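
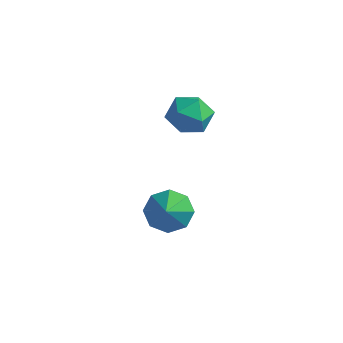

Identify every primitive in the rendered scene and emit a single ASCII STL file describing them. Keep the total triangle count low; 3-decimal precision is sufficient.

solid 
facet normal -0.421 0.612 -0.669
outer loop
vertex 1.465 -3.088 2.079
vertex 0.946 -3.093 2.401
vertex 1.449 -2.748 2.4
endloop
endfacet
facet normal 0.990 0.117 -0.075
outer loop
vertex 1.465 -3.088 2.079
vertex 1.449 -2.748 2.4
vertex 1.714 -4.207 3.619
endloop
endfacet
facet normal -0.421 0.612 -0.670
outer loop
vertex 1.449 -2.748 2.4
vertex 0.946 -3.093 2.401
vertex 1.139 -2.611 2.72
endloop
endfacet
facet normal 0.714 0.521 0.468
outer loop
vertex 1.449 -2.748 2.4
vertex 1.139 -2.611 2.72
vertex 1.714 -4.207 3.619
endloop
endfacet
facet normal -0.422 0.612 -0.669
outer loop
vertex 1.139 -2.611 2.72
vertex 0.946 -3.093 2.401
vertex 0.716 -2.756 2.854
endloop
endfacet
facet normal 0.094 0.514 0.853
outer loop
vertex 1.139 -2.611 2.72
vertex 0.716 -2.756 2.854
vertex 1.714 -4.207 3.619
endloop
endfacet
facet normal -0.422 0.612 -0.669
outer loop
vertex 0.716 -2.756 2.854
vertex 0.946 -3.093 2.401
vertex 0.428 -3.099 2.722
endloop
endfacet
facet normal -0.510 0.100 0.854
outer loop
vertex 0.716 -2.756 2.854
vertex 0.428 -3.099 2.722
vertex 1.714 -4.207 3.619
endloop
endfacet
facet normal -0.422 0.611 -0.669
outer loop
vertex 0.428 -3.099 2.722
vertex 0.946 -3.093 2.401
vertex 0.443 -3.439 2.402
endloop
endfacet
facet normal -0.741 -0.477 0.472
outer loop
vertex 0.428 -3.099 2.722
vertex 0.443 -3.439 2.402
vertex 1.714 -4.207 3.619
endloop
endfacet
facet normal -0.422 0.612 -0.669
outer loop
vertex 0.443 -3.439 2.402
vertex 0.946 -3.093 2.401
vertex 0.753 -3.576 2.081
endloop
endfacet
facet normal -0.465 -0.883 -0.072
outer loop
vertex 0.443 -3.439 2.402
vertex 0.753 -3.576 2.081
vertex 1.714 -4.207 3.619
endloop
endfacet
facet normal -0.420 0.612 -0.670
outer loop
vertex 0.753 -3.576 2.081
vertex 0.946 -3.093 2.401
vertex 1.176 -3.431 1.948
endloop
endfacet
facet normal 0.156 -0.876 -0.457
outer loop
vertex 0.753 -3.576 2.081
vertex 1.176 -3.431 1.948
vertex 1.714 -4.207 3.619
endloop
endfacet
facet normal -0.422 0.611 -0.670
outer loop
vertex 1.176 -3.431 1.948
vertex 0.946 -3.093 2.401
vertex 1.465 -3.088 2.079
endloop
endfacet
facet normal 0.758 -0.463 -0.459
outer loop
vertex 1.176 -3.431 1.948
vertex 1.465 -3.088 2.079
vertex 1.714 -4.207 3.619
endloop
endfacet
facet normal -0.456 0.863 -0.219
outer loop
vertex -0.167 -0.282 3.496
vertex -0.728 -0.52 3.727
vertex -0.319 -0.203 4.125
endloop
endfacet
facet normal 0.233 0.970 -0.065
outer loop
vertex -0.167 -0.282 3.496
vertex -0.319 -0.203 4.125
vertex 0.29 -0.361 3.954
endloop
endfacet
facet normal 0.622 0.585 -0.520
outer loop
vertex -0.167 -0.282 3.496
vertex 0.29 -0.361 3.954
vertex 0.258 -0.774 3.451
endloop
endfacet
facet normal 0.175 0.239 -0.955
outer loop
vertex -0.167 -0.282 3.496
vertex 0.258 -0.774 3.451
vertex -0.371 -0.873 3.311
endloop
endfacet
facet normal -0.491 0.410 -0.769
outer loop
vertex -0.167 -0.282 3.496
vertex -0.371 -0.873 3.311
vertex -0.728 -0.52 3.727
endloop
endfacet
facet normal 0.354 0.723 0.593
outer loop
vertex 0.29 -0.361 3.954
vertex -0.319 -0.203 4.125
vertex 0.011 -0.647 4.469
endloop
endfacet
facet normal -0.761 0.549 0.345
outer loop
vertex -0.319 -0.203 4.125
vertex -0.728 -0.52 3.727
vertex -0.618 -0.746 4.329
endloop
endfacet
facet normal -0.818 -0.184 -0.545
outer loop
vertex -0.728 -0.52 3.727
vertex -0.371 -0.873 3.311
vertex -0.65 -1.159 3.826
endloop
endfacet
facet normal 0.261 -0.462 -0.847
outer loop
vertex -0.371 -0.873 3.311
vertex 0.258 -0.774 3.451
vertex -0.041 -1.317 3.655
endloop
endfacet
facet normal 0.985 0.098 -0.143
outer loop
vertex 0.258 -0.774 3.451
vertex 0.29 -0.361 3.954
vertex 0.368 -1.0 4.053
endloop
endfacet
facet normal -0.175 -0.239 0.955
outer loop
vertex -0.193 -1.238 4.284
vertex 0.011 -0.647 4.469
vertex -0.618 -0.746 4.329
endloop
endfacet
facet normal -0.622 -0.585 0.520
outer loop
vertex -0.193 -1.238 4.284
vertex -0.618 -0.746 4.329
vertex -0.65 -1.159 3.826
endloop
endfacet
facet normal -0.233 -0.970 0.065
outer loop
vertex -0.193 -1.238 4.284
vertex -0.65 -1.159 3.826
vertex -0.041 -1.317 3.655
endloop
endfacet
facet normal 0.456 -0.863 0.219
outer loop
vertex -0.193 -1.238 4.284
vertex -0.041 -1.317 3.655
vertex 0.368 -1.0 4.053
endloop
endfacet
facet normal 0.491 -0.410 0.769
outer loop
vertex -0.193 -1.238 4.284
vertex 0.368 -1.0 4.053
vertex 0.011 -0.647 4.469
endloop
endfacet
facet normal -0.261 0.462 0.847
outer loop
vertex -0.618 -0.746 4.329
vertex 0.011 -0.647 4.469
vertex -0.319 -0.203 4.125
endloop
endfacet
facet normal -0.985 -0.098 0.143
outer loop
vertex -0.65 -1.159 3.826
vertex -0.618 -0.746 4.329
vertex -0.728 -0.52 3.727
endloop
endfacet
facet normal -0.354 -0.723 -0.593
outer loop
vertex -0.041 -1.317 3.655
vertex -0.65 -1.159 3.826
vertex -0.371 -0.873 3.311
endloop
endfacet
facet normal 0.761 -0.549 -0.345
outer loop
vertex 0.368 -1.0 4.053
vertex -0.041 -1.317 3.655
vertex 0.258 -0.774 3.451
endloop
endfacet
facet normal 0.818 0.184 0.545
outer loop
vertex 0.011 -0.647 4.469
vertex 0.368 -1.0 4.053
vertex 0.29 -0.361 3.954
endloop
endfacet

endsolid


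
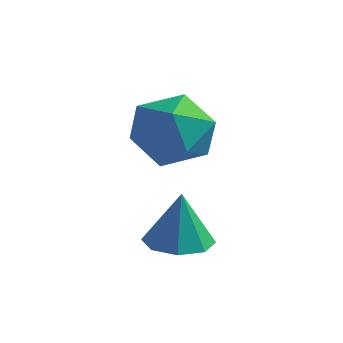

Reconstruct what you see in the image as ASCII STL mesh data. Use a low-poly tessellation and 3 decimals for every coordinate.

solid 
facet normal -0.073 0.021 -0.997
outer loop
vertex 0.529 -1.13 -0.638
vertex -0.167 -1.634 -0.598
vertex -0.029 -0.785 -0.59
endloop
endfacet
facet normal 0.500 0.749 0.434
outer loop
vertex 0.529 -1.13 -0.638
vertex -0.029 -0.785 -0.59
vertex -0.053 -1.666 0.958
endloop
endfacet
facet normal -0.074 0.021 -0.997
outer loop
vertex -0.029 -0.785 -0.59
vertex -0.167 -1.634 -0.598
vertex -0.668 -0.936 -0.546
endloop
endfacet
facet normal -0.169 0.858 0.486
outer loop
vertex -0.029 -0.785 -0.59
vertex -0.668 -0.936 -0.546
vertex -0.053 -1.666 0.958
endloop
endfacet
facet normal -0.073 0.022 -0.997
outer loop
vertex -0.668 -0.936 -0.546
vertex -0.167 -1.634 -0.598
vertex -1.014 -1.497 -0.533
endloop
endfacet
facet normal -0.723 0.458 0.518
outer loop
vertex -0.668 -0.936 -0.546
vertex -1.014 -1.497 -0.533
vertex -0.053 -1.666 0.958
endloop
endfacet
facet normal -0.073 0.020 -0.997
outer loop
vertex -1.014 -1.497 -0.533
vertex -0.167 -1.634 -0.598
vertex -0.863 -2.137 -0.557
endloop
endfacet
facet normal -0.832 -0.215 0.512
outer loop
vertex -1.014 -1.497 -0.533
vertex -0.863 -2.137 -0.557
vertex -0.053 -1.666 0.958
endloop
endfacet
facet normal -0.074 0.021 -0.997
outer loop
vertex -0.863 -2.137 -0.557
vertex -0.167 -1.634 -0.598
vertex -0.305 -2.482 -0.606
endloop
endfacet
facet normal -0.434 -0.768 0.471
outer loop
vertex -0.863 -2.137 -0.557
vertex -0.305 -2.482 -0.606
vertex -0.053 -1.666 0.958
endloop
endfacet
facet normal -0.072 0.021 -0.997
outer loop
vertex -0.305 -2.482 -0.606
vertex -0.167 -1.634 -0.598
vertex 0.334 -2.331 -0.649
endloop
endfacet
facet normal 0.235 -0.877 0.419
outer loop
vertex -0.305 -2.482 -0.606
vertex 0.334 -2.331 -0.649
vertex -0.053 -1.666 0.958
endloop
endfacet
facet normal -0.073 0.020 -0.997
outer loop
vertex 0.334 -2.331 -0.649
vertex -0.167 -1.634 -0.598
vertex 0.679 -1.771 -0.663
endloop
endfacet
facet normal 0.789 -0.477 0.387
outer loop
vertex 0.334 -2.331 -0.649
vertex 0.679 -1.771 -0.663
vertex -0.053 -1.666 0.958
endloop
endfacet
facet normal -0.073 0.022 -0.997
outer loop
vertex 0.679 -1.771 -0.663
vertex -0.167 -1.634 -0.598
vertex 0.529 -1.13 -0.638
endloop
endfacet
facet normal 0.899 0.195 0.393
outer loop
vertex 0.679 -1.771 -0.663
vertex 0.529 -1.13 -0.638
vertex -0.053 -1.666 0.958
endloop
endfacet
facet normal -0.446 0.878 -0.172
outer loop
vertex -2.313 0.97 1.122
vertex -2.748 0.972 2.261
vertex -1.663 1.476 2.022
endloop
endfacet
facet normal 0.147 0.813 -0.563
outer loop
vertex -2.313 0.97 1.122
vertex -1.663 1.476 2.022
vertex -1.107 0.792 1.179
endloop
endfacet
facet normal 0.080 0.230 -0.970
outer loop
vertex -2.313 0.97 1.122
vertex -1.107 0.792 1.179
vertex -1.848 -0.135 0.898
endloop
endfacet
facet normal -0.554 -0.065 -0.830
outer loop
vertex -2.313 0.97 1.122
vertex -1.848 -0.135 0.898
vertex -2.862 -0.024 1.566
endloop
endfacet
facet normal -0.880 0.336 -0.337
outer loop
vertex -2.313 0.97 1.122
vertex -2.862 -0.024 1.566
vertex -2.748 0.972 2.261
endloop
endfacet
facet normal 0.695 0.710 -0.117
outer loop
vertex -1.107 0.792 1.179
vertex -1.663 1.476 2.022
vertex -0.798 0.684 2.354
endloop
endfacet
facet normal -0.265 0.815 0.515
outer loop
vertex -1.663 1.476 2.022
vertex -2.748 0.972 2.261
vertex -1.812 0.795 3.022
endloop
endfacet
facet normal -0.967 -0.063 0.248
outer loop
vertex -2.748 0.972 2.261
vertex -2.862 -0.024 1.566
vertex -2.553 -0.132 2.741
endloop
endfacet
facet normal -0.440 -0.711 -0.549
outer loop
vertex -2.862 -0.024 1.566
vertex -1.848 -0.135 0.898
vertex -1.997 -0.816 1.898
endloop
endfacet
facet normal 0.586 -0.234 -0.776
outer loop
vertex -1.848 -0.135 0.898
vertex -1.107 0.792 1.179
vertex -0.912 -0.312 1.659
endloop
endfacet
facet normal 0.554 0.065 0.830
outer loop
vertex -1.347 -0.31 2.798
vertex -0.798 0.684 2.354
vertex -1.812 0.795 3.022
endloop
endfacet
facet normal -0.080 -0.230 0.970
outer loop
vertex -1.347 -0.31 2.798
vertex -1.812 0.795 3.022
vertex -2.553 -0.132 2.741
endloop
endfacet
facet normal -0.147 -0.813 0.563
outer loop
vertex -1.347 -0.31 2.798
vertex -2.553 -0.132 2.741
vertex -1.997 -0.816 1.898
endloop
endfacet
facet normal 0.446 -0.878 0.172
outer loop
vertex -1.347 -0.31 2.798
vertex -1.997 -0.816 1.898
vertex -0.912 -0.312 1.659
endloop
endfacet
facet normal 0.880 -0.336 0.337
outer loop
vertex -1.347 -0.31 2.798
vertex -0.912 -0.312 1.659
vertex -0.798 0.684 2.354
endloop
endfacet
facet normal 0.440 0.711 0.549
outer loop
vertex -1.812 0.795 3.022
vertex -0.798 0.684 2.354
vertex -1.663 1.476 2.022
endloop
endfacet
facet normal -0.586 0.234 0.776
outer loop
vertex -2.553 -0.132 2.741
vertex -1.812 0.795 3.022
vertex -2.748 0.972 2.261
endloop
endfacet
facet normal -0.695 -0.710 0.117
outer loop
vertex -1.997 -0.816 1.898
vertex -2.553 -0.132 2.741
vertex -2.862 -0.024 1.566
endloop
endfacet
facet normal 0.265 -0.815 -0.515
outer loop
vertex -0.912 -0.312 1.659
vertex -1.997 -0.816 1.898
vertex -1.848 -0.135 0.898
endloop
endfacet
facet normal 0.967 0.063 -0.248
outer loop
vertex -0.798 0.684 2.354
vertex -0.912 -0.312 1.659
vertex -1.107 0.792 1.179
endloop
endfacet

endsolid


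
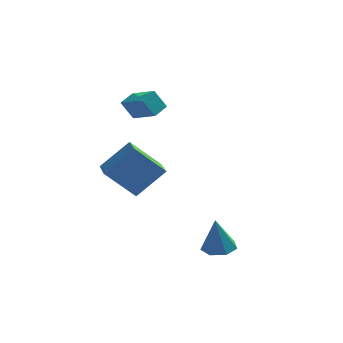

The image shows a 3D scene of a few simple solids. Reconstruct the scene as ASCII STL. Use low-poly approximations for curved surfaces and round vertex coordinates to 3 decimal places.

solid 
facet normal -0.629 -0.332 -0.703
outer loop
vertex -1.985 -2.243 0.49
vertex -2.672 -0.324 0.197
vertex -0.488 -1.934 -0.994
endloop
endfacet
facet normal 0.333 -0.932 0.142
outer loop
vertex 0.832 -1.236 0.483
vertex -1.985 -2.243 0.49
vertex -0.488 -1.934 -0.994
endloop
endfacet
facet normal -0.628 -0.332 -0.703
outer loop
vertex -0.488 -1.934 -0.994
vertex -2.672 -0.324 0.197
vertex -1.175 -0.014 -1.287
endloop
endfacet
facet normal 0.703 0.145 -0.697
outer loop
vertex -1.175 -0.014 -1.287
vertex 0.832 -1.236 0.483
vertex -0.488 -1.934 -0.994
endloop
endfacet
facet normal -0.703 -0.145 0.697
outer loop
vertex -1.985 -2.243 0.49
vertex -1.352 0.374 1.674
vertex -2.672 -0.324 0.197
endloop
endfacet
facet normal 0.334 -0.932 0.142
outer loop
vertex -0.665 -1.546 1.967
vertex -1.985 -2.243 0.49
vertex 0.832 -1.236 0.483
endloop
endfacet
facet normal -0.703 -0.145 0.697
outer loop
vertex -0.665 -1.546 1.967
vertex -1.352 0.374 1.674
vertex -1.985 -2.243 0.49
endloop
endfacet
facet normal -0.334 0.932 -0.142
outer loop
vertex -2.672 -0.324 0.197
vertex -1.352 0.374 1.674
vertex -1.175 -0.014 -1.287
endloop
endfacet
facet normal 0.703 0.145 -0.697
outer loop
vertex 0.145 0.683 0.19
vertex 0.832 -1.236 0.483
vertex -1.175 -0.014 -1.287
endloop
endfacet
facet normal -0.333 0.932 -0.142
outer loop
vertex -1.175 -0.014 -1.287
vertex -1.352 0.374 1.674
vertex 0.145 0.683 0.19
endloop
endfacet
facet normal 0.628 0.332 0.703
outer loop
vertex 0.145 0.683 0.19
vertex -0.665 -1.546 1.967
vertex 0.832 -1.236 0.483
endloop
endfacet
facet normal 0.629 0.332 0.703
outer loop
vertex -1.352 0.374 1.674
vertex -0.665 -1.546 1.967
vertex 0.145 0.683 0.19
endloop
endfacet
facet normal 0.055 0.210 -0.976
outer loop
vertex 4.265 -1.905 -3.588
vertex 3.645 -2.522 -3.756
vertex 3.533 -1.657 -3.576
endloop
endfacet
facet normal 0.272 0.777 0.568
outer loop
vertex 4.265 -1.905 -3.588
vertex 3.533 -1.657 -3.576
vertex 3.535 -2.938 -1.824
endloop
endfacet
facet normal 0.056 0.210 -0.976
outer loop
vertex 3.533 -1.657 -3.576
vertex 3.645 -2.522 -3.756
vertex 2.886 -2.06 -3.7
endloop
endfacet
facet normal -0.524 0.687 0.503
outer loop
vertex 3.533 -1.657 -3.576
vertex 2.886 -2.06 -3.7
vertex 3.535 -2.938 -1.824
endloop
endfacet
facet normal 0.056 0.210 -0.976
outer loop
vertex 2.886 -2.06 -3.7
vertex 3.645 -2.522 -3.756
vertex 2.811 -2.811 -3.866
endloop
endfacet
facet normal -0.942 0.020 0.335
outer loop
vertex 2.886 -2.06 -3.7
vertex 2.811 -2.811 -3.866
vertex 3.535 -2.938 -1.824
endloop
endfacet
facet normal 0.056 0.210 -0.976
outer loop
vertex 2.811 -2.811 -3.866
vertex 3.645 -2.522 -3.756
vertex 3.363 -3.344 -3.949
endloop
endfacet
facet normal -0.667 -0.720 0.192
outer loop
vertex 2.811 -2.811 -3.866
vertex 3.363 -3.344 -3.949
vertex 3.535 -2.938 -1.824
endloop
endfacet
facet normal 0.055 0.210 -0.976
outer loop
vertex 3.363 -3.344 -3.949
vertex 3.645 -2.522 -3.756
vertex 4.128 -3.258 -3.887
endloop
endfacet
facet normal 0.096 -0.979 0.179
outer loop
vertex 3.363 -3.344 -3.949
vertex 4.128 -3.258 -3.887
vertex 3.535 -2.938 -1.824
endloop
endfacet
facet normal 0.055 0.210 -0.976
outer loop
vertex 4.128 -3.258 -3.887
vertex 3.645 -2.522 -3.756
vertex 4.529 -2.618 -3.727
endloop
endfacet
facet normal 0.770 -0.559 0.308
outer loop
vertex 4.128 -3.258 -3.887
vertex 4.529 -2.618 -3.727
vertex 3.535 -2.938 -1.824
endloop
endfacet
facet normal 0.055 0.211 -0.976
outer loop
vertex 4.529 -2.618 -3.727
vertex 3.645 -2.522 -3.756
vertex 4.265 -1.905 -3.588
endloop
endfacet
facet normal 0.849 0.221 0.480
outer loop
vertex 4.529 -2.618 -3.727
vertex 4.265 -1.905 -3.588
vertex 3.535 -2.938 -1.824
endloop
endfacet
facet normal -0.473 -0.171 0.864
outer loop
vertex -1.176 2.444 3.815
vertex -0.771 3.295 4.205
vertex -2.505 3.33 3.264
endloop
endfacet
facet normal -0.398 -0.834 -0.382
outer loop
vertex -1.909 3.545 2.175
vertex -1.176 2.444 3.815
vertex -2.505 3.33 3.264
endloop
endfacet
facet normal -0.473 -0.171 0.864
outer loop
vertex -2.505 3.33 3.264
vertex -0.771 3.295 4.205
vertex -2.1 4.181 3.654
endloop
endfacet
facet normal -0.786 0.524 -0.327
outer loop
vertex -2.1 4.181 3.654
vertex -1.909 3.545 2.175
vertex -2.505 3.33 3.264
endloop
endfacet
facet normal 0.786 -0.524 0.327
outer loop
vertex -1.176 2.444 3.815
vertex -0.175 3.51 3.116
vertex -0.771 3.295 4.205
endloop
endfacet
facet normal -0.398 -0.834 -0.382
outer loop
vertex -0.58 2.659 2.726
vertex -1.176 2.444 3.815
vertex -1.909 3.545 2.175
endloop
endfacet
facet normal 0.786 -0.524 0.327
outer loop
vertex -0.58 2.659 2.726
vertex -0.175 3.51 3.116
vertex -1.176 2.444 3.815
endloop
endfacet
facet normal 0.398 0.834 0.382
outer loop
vertex -0.771 3.295 4.205
vertex -0.175 3.51 3.116
vertex -2.1 4.181 3.654
endloop
endfacet
facet normal -0.786 0.524 -0.327
outer loop
vertex -1.504 4.396 2.565
vertex -1.909 3.545 2.175
vertex -2.1 4.181 3.654
endloop
endfacet
facet normal 0.398 0.834 0.382
outer loop
vertex -2.1 4.181 3.654
vertex -0.175 3.51 3.116
vertex -1.504 4.396 2.565
endloop
endfacet
facet normal 0.473 0.171 -0.864
outer loop
vertex -1.504 4.396 2.565
vertex -0.58 2.659 2.726
vertex -1.909 3.545 2.175
endloop
endfacet
facet normal 0.473 0.171 -0.864
outer loop
vertex -0.175 3.51 3.116
vertex -0.58 2.659 2.726
vertex -1.504 4.396 2.565
endloop
endfacet

endsolid


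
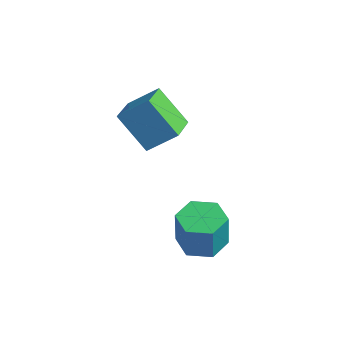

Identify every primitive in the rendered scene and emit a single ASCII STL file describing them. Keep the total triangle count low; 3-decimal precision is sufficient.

solid 
facet normal -0.520 -0.601 -0.607
outer loop
vertex -1.232 0.193 0.835
vertex -2.2 1.45 0.421
vertex -0.035 0.635 -0.627
endloop
endfacet
facet normal 0.591 -0.767 0.252
outer loop
vertex 0.74 1.53 0.279
vertex -1.232 0.193 0.835
vertex -0.035 0.635 -0.627
endloop
endfacet
facet normal -0.520 -0.600 -0.608
outer loop
vertex -0.035 0.635 -0.627
vertex -2.2 1.45 0.421
vertex -1.003 1.892 -1.04
endloop
endfacet
facet normal 0.617 0.228 -0.753
outer loop
vertex -1.003 1.892 -1.04
vertex 0.74 1.53 0.279
vertex -0.035 0.635 -0.627
endloop
endfacet
facet normal -0.617 -0.228 0.753
outer loop
vertex -1.232 0.193 0.835
vertex -1.425 2.345 1.327
vertex -2.2 1.45 0.421
endloop
endfacet
facet normal 0.591 -0.766 0.252
outer loop
vertex -0.457 1.088 1.74
vertex -1.232 0.193 0.835
vertex 0.74 1.53 0.279
endloop
endfacet
facet normal -0.617 -0.228 0.753
outer loop
vertex -0.457 1.088 1.74
vertex -1.425 2.345 1.327
vertex -1.232 0.193 0.835
endloop
endfacet
facet normal -0.591 0.767 -0.252
outer loop
vertex -2.2 1.45 0.421
vertex -1.425 2.345 1.327
vertex -1.003 1.892 -1.04
endloop
endfacet
facet normal 0.617 0.227 -0.753
outer loop
vertex -0.228 2.787 -0.135
vertex 0.74 1.53 0.279
vertex -1.003 1.892 -1.04
endloop
endfacet
facet normal -0.591 0.766 -0.252
outer loop
vertex -1.003 1.892 -1.04
vertex -1.425 2.345 1.327
vertex -0.228 2.787 -0.135
endloop
endfacet
facet normal 0.520 0.600 0.608
outer loop
vertex -0.228 2.787 -0.135
vertex -0.457 1.088 1.74
vertex 0.74 1.53 0.279
endloop
endfacet
facet normal 0.520 0.600 0.607
outer loop
vertex -1.425 2.345 1.327
vertex -0.457 1.088 1.74
vertex -0.228 2.787 -0.135
endloop
endfacet
facet normal -0.149 0.141 -0.979
outer loop
vertex 3.525 1.644 -4.155
vertex 2.824 0.959 -4.147
vertex 2.595 1.897 -3.977
endloop
endfacet
facet normal 0.278 0.956 0.095
outer loop
vertex 3.525 1.644 -4.155
vertex 2.595 1.897 -3.977
vertex 3.776 1.406 -2.501
endloop
endfacet
facet normal 0.278 0.956 0.095
outer loop
vertex 3.776 1.406 -2.501
vertex 2.595 1.897 -3.977
vertex 2.846 1.659 -2.323
endloop
endfacet
facet normal 0.149 -0.141 0.979
outer loop
vertex 3.776 1.406 -2.501
vertex 2.846 1.659 -2.323
vertex 3.076 0.721 -2.493
endloop
endfacet
facet normal -0.148 0.141 -0.979
outer loop
vertex 2.595 1.897 -3.977
vertex 2.824 0.959 -4.147
vertex 1.894 1.212 -3.97
endloop
endfacet
facet normal -0.683 0.701 0.205
outer loop
vertex 2.595 1.897 -3.977
vertex 1.894 1.212 -3.97
vertex 2.846 1.659 -2.323
endloop
endfacet
facet normal -0.683 0.701 0.204
outer loop
vertex 2.846 1.659 -2.323
vertex 1.894 1.212 -3.97
vertex 2.145 0.974 -2.315
endloop
endfacet
facet normal 0.149 -0.141 0.979
outer loop
vertex 2.846 1.659 -2.323
vertex 2.145 0.974 -2.315
vertex 3.076 0.721 -2.493
endloop
endfacet
facet normal -0.148 0.140 -0.979
outer loop
vertex 1.894 1.212 -3.97
vertex 2.824 0.959 -4.147
vertex 2.124 0.274 -4.139
endloop
endfacet
facet normal -0.961 -0.255 0.109
outer loop
vertex 1.894 1.212 -3.97
vertex 2.124 0.274 -4.139
vertex 2.145 0.974 -2.315
endloop
endfacet
facet normal -0.961 -0.255 0.109
outer loop
vertex 2.145 0.974 -2.315
vertex 2.124 0.274 -4.139
vertex 2.375 0.036 -2.485
endloop
endfacet
facet normal 0.149 -0.141 0.979
outer loop
vertex 2.145 0.974 -2.315
vertex 2.375 0.036 -2.485
vertex 3.076 0.721 -2.493
endloop
endfacet
facet normal -0.149 0.141 -0.979
outer loop
vertex 2.124 0.274 -4.139
vertex 2.824 0.959 -4.147
vertex 3.054 0.021 -4.317
endloop
endfacet
facet normal -0.278 -0.956 -0.095
outer loop
vertex 2.124 0.274 -4.139
vertex 3.054 0.021 -4.317
vertex 2.375 0.036 -2.485
endloop
endfacet
facet normal -0.278 -0.956 -0.095
outer loop
vertex 2.375 0.036 -2.485
vertex 3.054 0.021 -4.317
vertex 3.305 -0.217 -2.663
endloop
endfacet
facet normal 0.149 -0.141 0.979
outer loop
vertex 2.375 0.036 -2.485
vertex 3.305 -0.217 -2.663
vertex 3.076 0.721 -2.493
endloop
endfacet
facet normal -0.149 0.141 -0.979
outer loop
vertex 3.054 0.021 -4.317
vertex 2.824 0.959 -4.147
vertex 3.755 0.706 -4.325
endloop
endfacet
facet normal 0.683 -0.701 -0.205
outer loop
vertex 3.054 0.021 -4.317
vertex 3.755 0.706 -4.325
vertex 3.305 -0.217 -2.663
endloop
endfacet
facet normal 0.683 -0.701 -0.204
outer loop
vertex 3.305 -0.217 -2.663
vertex 3.755 0.706 -4.325
vertex 4.006 0.468 -2.67
endloop
endfacet
facet normal 0.148 -0.141 0.979
outer loop
vertex 3.305 -0.217 -2.663
vertex 4.006 0.468 -2.67
vertex 3.076 0.721 -2.493
endloop
endfacet
facet normal -0.149 0.141 -0.979
outer loop
vertex 3.755 0.706 -4.325
vertex 2.824 0.959 -4.147
vertex 3.525 1.644 -4.155
endloop
endfacet
facet normal 0.961 0.255 -0.109
outer loop
vertex 3.755 0.706 -4.325
vertex 3.525 1.644 -4.155
vertex 4.006 0.468 -2.67
endloop
endfacet
facet normal 0.961 0.255 -0.109
outer loop
vertex 4.006 0.468 -2.67
vertex 3.525 1.644 -4.155
vertex 3.776 1.406 -2.501
endloop
endfacet
facet normal 0.148 -0.140 0.979
outer loop
vertex 4.006 0.468 -2.67
vertex 3.776 1.406 -2.501
vertex 3.076 0.721 -2.493
endloop
endfacet

endsolid


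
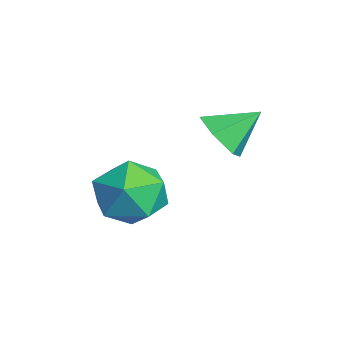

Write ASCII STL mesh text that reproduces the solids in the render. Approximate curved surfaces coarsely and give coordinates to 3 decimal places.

solid 
facet normal -0.153 0.616 0.773
outer loop
vertex -1.436 -1.579 -3.163
vertex -1.014 -2.387 -2.435
vertex -0.295 -1.604 -2.917
endloop
endfacet
facet normal -0.017 0.984 0.177
outer loop
vertex -1.436 -1.579 -3.163
vertex -0.295 -1.604 -2.917
vertex -0.652 -1.413 -4.012
endloop
endfacet
facet normal -0.506 0.805 -0.310
outer loop
vertex -1.436 -1.579 -3.163
vertex -0.652 -1.413 -4.012
vertex -1.591 -2.078 -4.206
endloop
endfacet
facet normal -0.945 0.326 -0.016
outer loop
vertex -1.436 -1.579 -3.163
vertex -1.591 -2.078 -4.206
vertex -1.815 -2.68 -3.232
endloop
endfacet
facet normal -0.727 0.209 0.654
outer loop
vertex -1.436 -1.579 -3.163
vertex -1.815 -2.68 -3.232
vertex -1.014 -2.387 -2.435
endloop
endfacet
facet normal 0.623 0.780 -0.067
outer loop
vertex -0.652 -1.413 -4.012
vertex -0.295 -1.604 -2.917
vertex 0.255 -2.12 -3.808
endloop
endfacet
facet normal 0.401 0.184 0.897
outer loop
vertex -0.295 -1.604 -2.917
vertex -1.014 -2.387 -2.435
vertex 0.031 -2.722 -2.834
endloop
endfacet
facet normal -0.528 -0.474 0.705
outer loop
vertex -1.014 -2.387 -2.435
vertex -1.815 -2.68 -3.232
vertex -0.908 -3.387 -3.028
endloop
endfacet
facet normal -0.881 -0.285 -0.379
outer loop
vertex -1.815 -2.68 -3.232
vertex -1.591 -2.078 -4.206
vertex -1.265 -3.196 -4.123
endloop
endfacet
facet normal -0.170 0.489 -0.855
outer loop
vertex -1.591 -2.078 -4.206
vertex -0.652 -1.413 -4.012
vertex -0.546 -2.413 -4.605
endloop
endfacet
facet normal 0.945 -0.326 0.016
outer loop
vertex -0.124 -3.221 -3.877
vertex 0.255 -2.12 -3.808
vertex 0.031 -2.722 -2.834
endloop
endfacet
facet normal 0.506 -0.805 0.310
outer loop
vertex -0.124 -3.221 -3.877
vertex 0.031 -2.722 -2.834
vertex -0.908 -3.387 -3.028
endloop
endfacet
facet normal 0.017 -0.984 -0.177
outer loop
vertex -0.124 -3.221 -3.877
vertex -0.908 -3.387 -3.028
vertex -1.265 -3.196 -4.123
endloop
endfacet
facet normal 0.153 -0.616 -0.773
outer loop
vertex -0.124 -3.221 -3.877
vertex -1.265 -3.196 -4.123
vertex -0.546 -2.413 -4.605
endloop
endfacet
facet normal 0.727 -0.209 -0.654
outer loop
vertex -0.124 -3.221 -3.877
vertex -0.546 -2.413 -4.605
vertex 0.255 -2.12 -3.808
endloop
endfacet
facet normal 0.881 0.285 0.379
outer loop
vertex 0.031 -2.722 -2.834
vertex 0.255 -2.12 -3.808
vertex -0.295 -1.604 -2.917
endloop
endfacet
facet normal 0.170 -0.489 0.855
outer loop
vertex -0.908 -3.387 -3.028
vertex 0.031 -2.722 -2.834
vertex -1.014 -2.387 -2.435
endloop
endfacet
facet normal -0.623 -0.780 0.067
outer loop
vertex -1.265 -3.196 -4.123
vertex -0.908 -3.387 -3.028
vertex -1.815 -2.68 -3.232
endloop
endfacet
facet normal -0.401 -0.184 -0.897
outer loop
vertex -0.546 -2.413 -4.605
vertex -1.265 -3.196 -4.123
vertex -1.591 -2.078 -4.206
endloop
endfacet
facet normal 0.528 0.474 -0.705
outer loop
vertex 0.255 -2.12 -3.808
vertex -0.546 -2.413 -4.605
vertex -0.652 -1.413 -4.012
endloop
endfacet
facet normal 0.031 -0.813 -0.581
outer loop
vertex 0.224 -0.456 -0.905
vertex -0.369 -0.109 -1.422
vertex 0.466 0.03 -1.572
endloop
endfacet
facet normal 0.825 0.271 0.496
outer loop
vertex 0.224 -0.456 -0.905
vertex 0.466 0.03 -1.572
vertex -0.411 0.989 -0.638
endloop
endfacet
facet normal 0.031 -0.813 -0.581
outer loop
vertex 0.466 0.03 -1.572
vertex -0.369 -0.109 -1.422
vertex -0.127 0.377 -2.089
endloop
endfacet
facet normal 0.619 0.760 -0.199
outer loop
vertex 0.466 0.03 -1.572
vertex -0.127 0.377 -2.089
vertex -0.411 0.989 -0.638
endloop
endfacet
facet normal 0.030 -0.813 -0.582
outer loop
vertex -0.127 0.377 -2.089
vertex -0.369 -0.109 -1.422
vertex -0.962 0.239 -1.939
endloop
endfacet
facet normal -0.220 0.883 -0.415
outer loop
vertex -0.127 0.377 -2.089
vertex -0.962 0.239 -1.939
vertex -0.411 0.989 -0.638
endloop
endfacet
facet normal 0.030 -0.813 -0.582
outer loop
vertex -0.962 0.239 -1.939
vertex -0.369 -0.109 -1.422
vertex -1.205 -0.247 -1.273
endloop
endfacet
facet normal -0.854 0.516 0.065
outer loop
vertex -0.962 0.239 -1.939
vertex -1.205 -0.247 -1.273
vertex -0.411 0.989 -0.638
endloop
endfacet
facet normal 0.030 -0.813 -0.582
outer loop
vertex -1.205 -0.247 -1.273
vertex -0.369 -0.109 -1.422
vertex -0.612 -0.595 -0.756
endloop
endfacet
facet normal -0.648 0.026 0.761
outer loop
vertex -1.205 -0.247 -1.273
vertex -0.612 -0.595 -0.756
vertex -0.411 0.989 -0.638
endloop
endfacet
facet normal 0.031 -0.813 -0.582
outer loop
vertex -0.612 -0.595 -0.756
vertex -0.369 -0.109 -1.422
vertex 0.224 -0.456 -0.905
endloop
endfacet
facet normal 0.190 -0.097 0.977
outer loop
vertex -0.612 -0.595 -0.756
vertex 0.224 -0.456 -0.905
vertex -0.411 0.989 -0.638
endloop
endfacet

endsolid


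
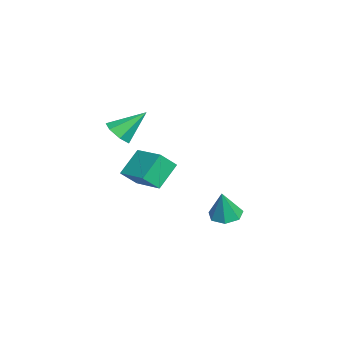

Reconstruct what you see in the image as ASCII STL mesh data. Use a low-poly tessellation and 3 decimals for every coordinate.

solid 
facet normal 0.118 -0.715 -0.689
outer loop
vertex 4.141 -4.624 3.05
vertex 3.525 -4.187 2.49
vertex 4.457 -4.076 2.535
endloop
endfacet
facet normal 0.803 0.091 0.590
outer loop
vertex 4.141 -4.624 3.05
vertex 4.457 -4.076 2.535
vertex 3.275 -2.693 3.93
endloop
endfacet
facet normal 0.118 -0.715 -0.689
outer loop
vertex 4.457 -4.076 2.535
vertex 3.525 -4.187 2.49
vertex 4.071 -3.612 1.987
endloop
endfacet
facet normal 0.764 0.645 0.008
outer loop
vertex 4.457 -4.076 2.535
vertex 4.071 -3.612 1.987
vertex 3.275 -2.693 3.93
endloop
endfacet
facet normal 0.119 -0.715 -0.689
outer loop
vertex 4.071 -3.612 1.987
vertex 3.525 -4.187 2.49
vertex 3.273 -3.581 1.817
endloop
endfacet
facet normal 0.118 0.915 -0.385
outer loop
vertex 4.071 -3.612 1.987
vertex 3.273 -3.581 1.817
vertex 3.275 -2.693 3.93
endloop
endfacet
facet normal 0.119 -0.715 -0.689
outer loop
vertex 3.273 -3.581 1.817
vertex 3.525 -4.187 2.49
vertex 2.665 -4.008 2.155
endloop
endfacet
facet normal -0.653 0.698 -0.293
outer loop
vertex 3.273 -3.581 1.817
vertex 2.665 -4.008 2.155
vertex 3.275 -2.693 3.93
endloop
endfacet
facet normal 0.119 -0.716 -0.688
outer loop
vertex 2.665 -4.008 2.155
vertex 3.525 -4.187 2.49
vertex 2.704 -4.569 2.745
endloop
endfacet
facet normal -0.964 0.158 0.214
outer loop
vertex 2.665 -4.008 2.155
vertex 2.704 -4.569 2.745
vertex 3.275 -2.693 3.93
endloop
endfacet
facet normal 0.119 -0.716 -0.688
outer loop
vertex 2.704 -4.569 2.745
vertex 3.525 -4.187 2.49
vertex 3.361 -4.843 3.144
endloop
endfacet
facet normal -0.583 -0.299 0.755
outer loop
vertex 2.704 -4.569 2.745
vertex 3.361 -4.843 3.144
vertex 3.275 -2.693 3.93
endloop
endfacet
facet normal 0.118 -0.716 -0.688
outer loop
vertex 3.361 -4.843 3.144
vertex 3.525 -4.187 2.49
vertex 4.141 -4.624 3.05
endloop
endfacet
facet normal 0.203 -0.329 0.922
outer loop
vertex 3.361 -4.843 3.144
vertex 4.141 -4.624 3.05
vertex 3.275 -2.693 3.93
endloop
endfacet
facet normal -0.785 -0.585 -0.205
outer loop
vertex 1.761 -3.212 0.399
vertex 1.357 -2.334 -0.558
vertex 2.783 -4.136 -0.88
endloop
endfacet
facet normal 0.297 -0.646 0.704
outer loop
vertex 4.463 -2.886 -0.442
vertex 1.761 -3.212 0.399
vertex 2.783 -4.136 -0.88
endloop
endfacet
facet normal -0.785 -0.585 -0.204
outer loop
vertex 2.783 -4.136 -0.88
vertex 1.357 -2.334 -0.558
vertex 2.378 -3.259 -1.837
endloop
endfacet
facet normal 0.543 -0.492 -0.681
outer loop
vertex 2.378 -3.259 -1.837
vertex 4.463 -2.886 -0.442
vertex 2.783 -4.136 -0.88
endloop
endfacet
facet normal -0.543 0.492 0.680
outer loop
vertex 1.761 -3.212 0.399
vertex 3.037 -1.084 -0.12
vertex 1.357 -2.334 -0.558
endloop
endfacet
facet normal 0.297 -0.645 0.704
outer loop
vertex 3.442 -1.961 0.837
vertex 1.761 -3.212 0.399
vertex 4.463 -2.886 -0.442
endloop
endfacet
facet normal -0.543 0.492 0.681
outer loop
vertex 3.442 -1.961 0.837
vertex 3.037 -1.084 -0.12
vertex 1.761 -3.212 0.399
endloop
endfacet
facet normal -0.297 0.645 -0.704
outer loop
vertex 1.357 -2.334 -0.558
vertex 3.037 -1.084 -0.12
vertex 2.378 -3.259 -1.837
endloop
endfacet
facet normal 0.543 -0.492 -0.680
outer loop
vertex 4.059 -2.008 -1.399
vertex 4.463 -2.886 -0.442
vertex 2.378 -3.259 -1.837
endloop
endfacet
facet normal -0.297 0.645 -0.704
outer loop
vertex 2.378 -3.259 -1.837
vertex 3.037 -1.084 -0.12
vertex 4.059 -2.008 -1.399
endloop
endfacet
facet normal 0.785 0.584 0.204
outer loop
vertex 4.059 -2.008 -1.399
vertex 3.442 -1.961 0.837
vertex 4.463 -2.886 -0.442
endloop
endfacet
facet normal 0.785 0.585 0.204
outer loop
vertex 3.037 -1.084 -0.12
vertex 3.442 -1.961 0.837
vertex 4.059 -2.008 -1.399
endloop
endfacet
facet normal -0.261 0.127 -0.957
outer loop
vertex 1.868 2.336 -4.935
vertex 1.197 1.614 -4.848
vertex 1.083 2.584 -4.688
endloop
endfacet
facet normal 0.393 0.809 0.437
outer loop
vertex 1.868 2.336 -4.935
vertex 1.083 2.584 -4.688
vertex 1.703 1.366 -2.992
endloop
endfacet
facet normal -0.262 0.127 -0.957
outer loop
vertex 1.083 2.584 -4.688
vertex 1.197 1.614 -4.848
vertex 0.384 2.101 -4.561
endloop
endfacet
facet normal -0.362 0.689 0.627
outer loop
vertex 1.083 2.584 -4.688
vertex 0.384 2.101 -4.561
vertex 1.703 1.366 -2.992
endloop
endfacet
facet normal -0.261 0.128 -0.957
outer loop
vertex 0.384 2.101 -4.561
vertex 1.197 1.614 -4.848
vertex 0.297 1.251 -4.651
endloop
endfacet
facet normal -0.763 0.010 0.646
outer loop
vertex 0.384 2.101 -4.561
vertex 0.297 1.251 -4.651
vertex 1.703 1.366 -2.992
endloop
endfacet
facet normal -0.261 0.128 -0.957
outer loop
vertex 0.297 1.251 -4.651
vertex 1.197 1.614 -4.848
vertex 0.887 0.674 -4.889
endloop
endfacet
facet normal -0.507 -0.716 0.479
outer loop
vertex 0.297 1.251 -4.651
vertex 0.887 0.674 -4.889
vertex 1.703 1.366 -2.992
endloop
endfacet
facet normal -0.261 0.128 -0.957
outer loop
vertex 0.887 0.674 -4.889
vertex 1.197 1.614 -4.848
vertex 1.71 0.805 -5.096
endloop
endfacet
facet normal 0.214 -0.944 0.252
outer loop
vertex 0.887 0.674 -4.889
vertex 1.71 0.805 -5.096
vertex 1.703 1.366 -2.992
endloop
endfacet
facet normal -0.262 0.127 -0.957
outer loop
vertex 1.71 0.805 -5.096
vertex 1.197 1.614 -4.848
vertex 2.147 1.544 -5.117
endloop
endfacet
facet normal 0.854 -0.501 0.137
outer loop
vertex 1.71 0.805 -5.096
vertex 2.147 1.544 -5.117
vertex 1.703 1.366 -2.992
endloop
endfacet
facet normal -0.261 0.128 -0.957
outer loop
vertex 2.147 1.544 -5.117
vertex 1.197 1.614 -4.848
vertex 1.868 2.336 -4.935
endloop
endfacet
facet normal 0.935 0.279 0.219
outer loop
vertex 2.147 1.544 -5.117
vertex 1.868 2.336 -4.935
vertex 1.703 1.366 -2.992
endloop
endfacet

endsolid


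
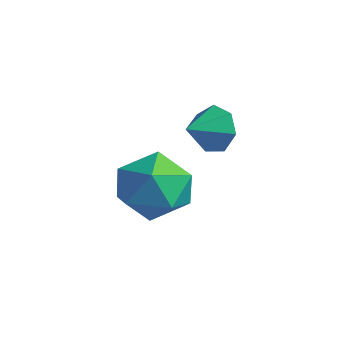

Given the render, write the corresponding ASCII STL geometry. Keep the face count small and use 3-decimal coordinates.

solid 
facet normal -0.002 0.938 -0.348
outer loop
vertex -2.297 4.263 -0.097
vertex -2.691 4.0 -0.803
vertex -3.034 4.27 -0.073
endloop
endfacet
facet normal 0.029 -0.247 0.969
outer loop
vertex -2.297 4.263 -0.097
vertex -3.034 4.27 -0.073
vertex -2.689 2.96 -0.417
endloop
endfacet
facet normal -0.002 0.938 -0.348
outer loop
vertex -3.034 4.27 -0.073
vertex -2.691 4.0 -0.803
vertex -3.513 4.074 -0.598
endloop
endfacet
facet normal -0.624 -0.348 0.699
outer loop
vertex -3.034 4.27 -0.073
vertex -3.513 4.074 -0.598
vertex -2.689 2.96 -0.417
endloop
endfacet
facet normal -0.002 0.938 -0.347
outer loop
vertex -3.513 4.074 -0.598
vertex -2.691 4.0 -0.803
vertex -3.374 3.823 -1.278
endloop
endfacet
facet normal -0.807 -0.588 0.052
outer loop
vertex -3.513 4.074 -0.598
vertex -3.374 3.823 -1.278
vertex -2.689 2.96 -0.417
endloop
endfacet
facet normal -0.001 0.938 -0.347
outer loop
vertex -3.374 3.823 -1.278
vertex -2.691 4.0 -0.803
vertex -2.721 3.705 -1.599
endloop
endfacet
facet normal -0.381 -0.787 -0.486
outer loop
vertex -3.374 3.823 -1.278
vertex -2.721 3.705 -1.599
vertex -2.689 2.96 -0.417
endloop
endfacet
facet normal -0.003 0.938 -0.347
outer loop
vertex -2.721 3.705 -1.599
vertex -2.691 4.0 -0.803
vertex -2.045 3.81 -1.321
endloop
endfacet
facet normal 0.333 -0.794 -0.509
outer loop
vertex -2.721 3.705 -1.599
vertex -2.045 3.81 -1.321
vertex -2.689 2.96 -0.417
endloop
endfacet
facet normal -0.003 0.938 -0.347
outer loop
vertex -2.045 3.81 -1.321
vertex -2.691 4.0 -0.803
vertex -1.857 4.058 -0.653
endloop
endfacet
facet normal 0.797 -0.604 -0.000
outer loop
vertex -2.045 3.81 -1.321
vertex -1.857 4.058 -0.653
vertex -2.689 2.96 -0.417
endloop
endfacet
facet normal -0.003 0.938 -0.348
outer loop
vertex -1.857 4.058 -0.653
vertex -2.691 4.0 -0.803
vertex -2.297 4.263 -0.097
endloop
endfacet
facet normal 0.662 -0.361 0.657
outer loop
vertex -1.857 4.058 -0.653
vertex -2.297 4.263 -0.097
vertex -2.689 2.96 -0.417
endloop
endfacet
facet normal -0.670 0.709 -0.219
outer loop
vertex -2.073 1.412 -2.171
vertex -2.635 1.206 -1.12
vertex -1.748 2.026 -1.18
endloop
endfacet
facet normal -0.038 0.855 -0.517
outer loop
vertex -2.073 1.412 -2.171
vertex -1.748 2.026 -1.18
vertex -0.903 1.606 -1.936
endloop
endfacet
facet normal 0.138 0.308 -0.941
outer loop
vertex -2.073 1.412 -2.171
vertex -0.903 1.606 -1.936
vertex -1.267 0.527 -2.343
endloop
endfacet
facet normal -0.386 -0.175 -0.906
outer loop
vertex -2.073 1.412 -2.171
vertex -1.267 0.527 -2.343
vertex -2.338 0.28 -1.839
endloop
endfacet
facet normal -0.885 0.073 -0.459
outer loop
vertex -2.073 1.412 -2.171
vertex -2.338 0.28 -1.839
vertex -2.635 1.206 -1.12
endloop
endfacet
facet normal 0.448 0.894 0.004
outer loop
vertex -0.903 1.606 -1.936
vertex -1.748 2.026 -1.18
vertex -0.742 1.52 -0.741
endloop
endfacet
facet normal -0.575 0.658 0.486
outer loop
vertex -1.748 2.026 -1.18
vertex -2.635 1.206 -1.12
vertex -1.813 1.273 -0.237
endloop
endfacet
facet normal -0.923 -0.372 0.098
outer loop
vertex -2.635 1.206 -1.12
vertex -2.338 0.28 -1.839
vertex -2.177 0.194 -0.644
endloop
endfacet
facet normal -0.116 -0.772 -0.625
outer loop
vertex -2.338 0.28 -1.839
vertex -1.267 0.527 -2.343
vertex -1.332 -0.226 -1.4
endloop
endfacet
facet normal 0.732 0.010 -0.682
outer loop
vertex -1.267 0.527 -2.343
vertex -0.903 1.606 -1.936
vertex -0.445 0.594 -1.46
endloop
endfacet
facet normal 0.386 0.175 0.906
outer loop
vertex -1.007 0.388 -0.409
vertex -0.742 1.52 -0.741
vertex -1.813 1.273 -0.237
endloop
endfacet
facet normal -0.138 -0.308 0.941
outer loop
vertex -1.007 0.388 -0.409
vertex -1.813 1.273 -0.237
vertex -2.177 0.194 -0.644
endloop
endfacet
facet normal 0.038 -0.855 0.517
outer loop
vertex -1.007 0.388 -0.409
vertex -2.177 0.194 -0.644
vertex -1.332 -0.226 -1.4
endloop
endfacet
facet normal 0.670 -0.709 0.219
outer loop
vertex -1.007 0.388 -0.409
vertex -1.332 -0.226 -1.4
vertex -0.445 0.594 -1.46
endloop
endfacet
facet normal 0.885 -0.073 0.459
outer loop
vertex -1.007 0.388 -0.409
vertex -0.445 0.594 -1.46
vertex -0.742 1.52 -0.741
endloop
endfacet
facet normal 0.116 0.772 0.625
outer loop
vertex -1.813 1.273 -0.237
vertex -0.742 1.52 -0.741
vertex -1.748 2.026 -1.18
endloop
endfacet
facet normal -0.732 -0.010 0.682
outer loop
vertex -2.177 0.194 -0.644
vertex -1.813 1.273 -0.237
vertex -2.635 1.206 -1.12
endloop
endfacet
facet normal -0.448 -0.894 -0.004
outer loop
vertex -1.332 -0.226 -1.4
vertex -2.177 0.194 -0.644
vertex -2.338 0.28 -1.839
endloop
endfacet
facet normal 0.575 -0.658 -0.486
outer loop
vertex -0.445 0.594 -1.46
vertex -1.332 -0.226 -1.4
vertex -1.267 0.527 -2.343
endloop
endfacet
facet normal 0.923 0.372 -0.098
outer loop
vertex -0.742 1.52 -0.741
vertex -0.445 0.594 -1.46
vertex -0.903 1.606 -1.936
endloop
endfacet

endsolid


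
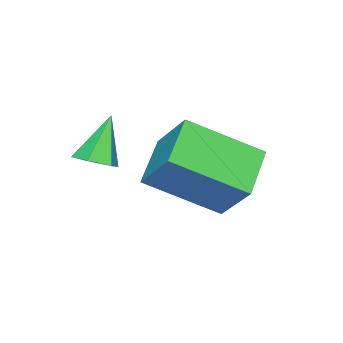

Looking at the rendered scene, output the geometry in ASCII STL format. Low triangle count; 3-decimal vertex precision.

solid 
facet normal -0.858 -0.277 0.433
outer loop
vertex -2.317 2.155 3.046
vertex -3.349 3.708 1.995
vertex -2.592 1.185 1.882
endloop
endfacet
facet normal 0.482 -0.726 0.491
outer loop
vertex -1.331 1.592 1.245
vertex -2.317 2.155 3.046
vertex -2.592 1.185 1.882
endloop
endfacet
facet normal -0.858 -0.277 0.433
outer loop
vertex -2.592 1.185 1.882
vertex -3.349 3.708 1.995
vertex -3.624 2.738 0.831
endloop
endfacet
facet normal -0.178 -0.630 -0.756
outer loop
vertex -3.624 2.738 0.831
vertex -1.331 1.592 1.245
vertex -2.592 1.185 1.882
endloop
endfacet
facet normal 0.178 0.630 0.756
outer loop
vertex -2.317 2.155 3.046
vertex -2.088 4.115 1.358
vertex -3.349 3.708 1.995
endloop
endfacet
facet normal 0.482 -0.726 0.491
outer loop
vertex -1.056 2.562 2.409
vertex -2.317 2.155 3.046
vertex -1.331 1.592 1.245
endloop
endfacet
facet normal 0.178 0.630 0.756
outer loop
vertex -1.056 2.562 2.409
vertex -2.088 4.115 1.358
vertex -2.317 2.155 3.046
endloop
endfacet
facet normal -0.482 0.726 -0.491
outer loop
vertex -3.349 3.708 1.995
vertex -2.088 4.115 1.358
vertex -3.624 2.738 0.831
endloop
endfacet
facet normal -0.178 -0.630 -0.756
outer loop
vertex -2.363 3.145 0.194
vertex -1.331 1.592 1.245
vertex -3.624 2.738 0.831
endloop
endfacet
facet normal -0.482 0.726 -0.491
outer loop
vertex -3.624 2.738 0.831
vertex -2.088 4.115 1.358
vertex -2.363 3.145 0.194
endloop
endfacet
facet normal 0.858 0.277 -0.433
outer loop
vertex -2.363 3.145 0.194
vertex -1.056 2.562 2.409
vertex -1.331 1.592 1.245
endloop
endfacet
facet normal 0.858 0.277 -0.433
outer loop
vertex -2.088 4.115 1.358
vertex -1.056 2.562 2.409
vertex -2.363 3.145 0.194
endloop
endfacet
facet normal 0.535 0.051 -0.843
outer loop
vertex -0.178 0.966 2.295
vertex -0.638 0.815 1.994
vertex -0.531 1.366 2.095
endloop
endfacet
facet normal 0.362 0.652 0.666
outer loop
vertex -0.178 0.966 2.295
vertex -0.531 1.366 2.095
vertex -1.382 0.745 3.166
endloop
endfacet
facet normal 0.534 0.051 -0.844
outer loop
vertex -0.531 1.366 2.095
vertex -0.638 0.815 1.994
vertex -0.992 1.216 1.794
endloop
endfacet
facet normal -0.413 0.891 0.188
outer loop
vertex -0.531 1.366 2.095
vertex -0.992 1.216 1.794
vertex -1.382 0.745 3.166
endloop
endfacet
facet normal 0.534 0.051 -0.844
outer loop
vertex -0.992 1.216 1.794
vertex -0.638 0.815 1.994
vertex -1.099 0.665 1.693
endloop
endfacet
facet normal -0.955 0.221 -0.196
outer loop
vertex -0.992 1.216 1.794
vertex -1.099 0.665 1.693
vertex -1.382 0.745 3.166
endloop
endfacet
facet normal 0.534 0.051 -0.844
outer loop
vertex -1.099 0.665 1.693
vertex -0.638 0.815 1.994
vertex -0.745 0.265 1.893
endloop
endfacet
facet normal -0.719 -0.687 -0.101
outer loop
vertex -1.099 0.665 1.693
vertex -0.745 0.265 1.893
vertex -1.382 0.745 3.166
endloop
endfacet
facet normal 0.535 0.051 -0.843
outer loop
vertex -0.745 0.265 1.893
vertex -0.638 0.815 1.994
vertex -0.285 0.415 2.194
endloop
endfacet
facet normal 0.055 -0.925 0.376
outer loop
vertex -0.745 0.265 1.893
vertex -0.285 0.415 2.194
vertex -1.382 0.745 3.166
endloop
endfacet
facet normal 0.535 0.051 -0.843
outer loop
vertex -0.285 0.415 2.194
vertex -0.638 0.815 1.994
vertex -0.178 0.966 2.295
endloop
endfacet
facet normal 0.597 -0.255 0.760
outer loop
vertex -0.285 0.415 2.194
vertex -0.178 0.966 2.295
vertex -1.382 0.745 3.166
endloop
endfacet

endsolid


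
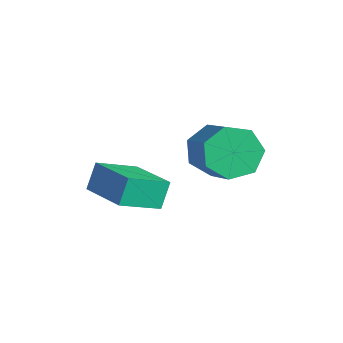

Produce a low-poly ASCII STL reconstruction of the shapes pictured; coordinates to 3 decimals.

solid 
facet normal -0.861 0.122 -0.494
outer loop
vertex -1.639 -1.749 0.623
vertex -2.044 -2.142 1.232
vertex -1.885 -1.33 1.155
endloop
endfacet
facet normal 0.378 0.804 -0.459
outer loop
vertex -1.639 -1.749 0.623
vertex -1.885 -1.33 1.155
vertex -0.391 -1.926 1.34
endloop
endfacet
facet normal 0.378 0.804 -0.459
outer loop
vertex -0.391 -1.926 1.34
vertex -1.885 -1.33 1.155
vertex -0.637 -1.507 1.872
endloop
endfacet
facet normal 0.861 -0.122 0.494
outer loop
vertex -0.391 -1.926 1.34
vertex -0.637 -1.507 1.872
vertex -0.796 -2.318 1.948
endloop
endfacet
facet normal -0.861 0.122 -0.494
outer loop
vertex -1.885 -1.33 1.155
vertex -2.044 -2.142 1.232
vertex -2.251 -1.523 1.745
endloop
endfacet
facet normal -0.032 0.956 0.292
outer loop
vertex -1.885 -1.33 1.155
vertex -2.251 -1.523 1.745
vertex -0.637 -1.507 1.872
endloop
endfacet
facet normal -0.032 0.956 0.292
outer loop
vertex -0.637 -1.507 1.872
vertex -2.251 -1.523 1.745
vertex -1.003 -1.7 2.462
endloop
endfacet
facet normal 0.861 -0.122 0.494
outer loop
vertex -0.637 -1.507 1.872
vertex -1.003 -1.7 2.462
vertex -0.796 -2.318 1.948
endloop
endfacet
facet normal -0.861 0.122 -0.495
outer loop
vertex -2.251 -1.523 1.745
vertex -2.044 -2.142 1.232
vertex -2.461 -2.181 1.948
endloop
endfacet
facet normal -0.417 0.387 0.822
outer loop
vertex -2.251 -1.523 1.745
vertex -2.461 -2.181 1.948
vertex -1.003 -1.7 2.462
endloop
endfacet
facet normal -0.417 0.387 0.822
outer loop
vertex -1.003 -1.7 2.462
vertex -2.461 -2.181 1.948
vertex -1.213 -2.358 2.665
endloop
endfacet
facet normal 0.861 -0.122 0.494
outer loop
vertex -1.003 -1.7 2.462
vertex -1.213 -2.358 2.665
vertex -0.796 -2.318 1.948
endloop
endfacet
facet normal -0.861 0.122 -0.495
outer loop
vertex -2.461 -2.181 1.948
vertex -2.044 -2.142 1.232
vertex -2.357 -2.81 1.612
endloop
endfacet
facet normal -0.488 -0.473 0.734
outer loop
vertex -2.461 -2.181 1.948
vertex -2.357 -2.81 1.612
vertex -1.213 -2.358 2.665
endloop
endfacet
facet normal -0.488 -0.474 0.733
outer loop
vertex -1.213 -2.358 2.665
vertex -2.357 -2.81 1.612
vertex -1.109 -2.987 2.328
endloop
endfacet
facet normal 0.861 -0.122 0.494
outer loop
vertex -1.213 -2.358 2.665
vertex -1.109 -2.987 2.328
vertex -0.796 -2.318 1.948
endloop
endfacet
facet normal -0.861 0.122 -0.494
outer loop
vertex -2.357 -2.81 1.612
vertex -2.044 -2.142 1.232
vertex -2.017 -2.935 0.989
endloop
endfacet
facet normal -0.191 -0.977 0.092
outer loop
vertex -2.357 -2.81 1.612
vertex -2.017 -2.935 0.989
vertex -1.109 -2.987 2.328
endloop
endfacet
facet normal -0.191 -0.977 0.092
outer loop
vertex -1.109 -2.987 2.328
vertex -2.017 -2.935 0.989
vertex -0.769 -3.112 1.706
endloop
endfacet
facet normal 0.860 -0.122 0.495
outer loop
vertex -1.109 -2.987 2.328
vertex -0.769 -3.112 1.706
vertex -0.796 -2.318 1.948
endloop
endfacet
facet normal -0.861 0.122 -0.494
outer loop
vertex -2.017 -2.935 0.989
vertex -2.044 -2.142 1.232
vertex -1.698 -2.463 0.549
endloop
endfacet
facet normal 0.250 -0.745 -0.618
outer loop
vertex -2.017 -2.935 0.989
vertex -1.698 -2.463 0.549
vertex -0.769 -3.112 1.706
endloop
endfacet
facet normal 0.250 -0.745 -0.618
outer loop
vertex -0.769 -3.112 1.706
vertex -1.698 -2.463 0.549
vertex -0.45 -2.64 1.266
endloop
endfacet
facet normal 0.861 -0.121 0.494
outer loop
vertex -0.769 -3.112 1.706
vertex -0.45 -2.64 1.266
vertex -0.796 -2.318 1.948
endloop
endfacet
facet normal -0.861 0.122 -0.494
outer loop
vertex -1.698 -2.463 0.549
vertex -2.044 -2.142 1.232
vertex -1.639 -1.749 0.623
endloop
endfacet
facet normal 0.503 0.048 -0.863
outer loop
vertex -1.698 -2.463 0.549
vertex -1.639 -1.749 0.623
vertex -0.45 -2.64 1.266
endloop
endfacet
facet normal 0.503 0.048 -0.863
outer loop
vertex -0.45 -2.64 1.266
vertex -1.639 -1.749 0.623
vertex -0.391 -1.926 1.34
endloop
endfacet
facet normal 0.861 -0.122 0.494
outer loop
vertex -0.45 -2.64 1.266
vertex -0.391 -1.926 1.34
vertex -0.796 -2.318 1.948
endloop
endfacet
facet normal -0.973 -0.136 -0.186
outer loop
vertex -4.652 -4.351 -0.199
vertex -4.711 -3.109 -0.798
vertex -4.446 -4.728 -1.001
endloop
endfacet
facet normal 0.042 -0.900 0.434
outer loop
vertex -2.889 -4.511 -0.702
vertex -4.652 -4.351 -0.199
vertex -4.446 -4.728 -1.001
endloop
endfacet
facet normal -0.973 -0.136 -0.187
outer loop
vertex -4.446 -4.728 -1.001
vertex -4.711 -3.109 -0.798
vertex -4.504 -3.487 -1.6
endloop
endfacet
facet normal 0.227 -0.415 -0.881
outer loop
vertex -4.504 -3.487 -1.6
vertex -2.889 -4.511 -0.702
vertex -4.446 -4.728 -1.001
endloop
endfacet
facet normal -0.227 0.414 0.881
outer loop
vertex -4.652 -4.351 -0.199
vertex -3.154 -2.892 -0.499
vertex -4.711 -3.109 -0.798
endloop
endfacet
facet normal 0.042 -0.899 0.435
outer loop
vertex -3.096 -4.133 0.1
vertex -4.652 -4.351 -0.199
vertex -2.889 -4.511 -0.702
endloop
endfacet
facet normal -0.227 0.415 0.881
outer loop
vertex -3.096 -4.133 0.1
vertex -3.154 -2.892 -0.499
vertex -4.652 -4.351 -0.199
endloop
endfacet
facet normal -0.042 0.900 -0.435
outer loop
vertex -4.711 -3.109 -0.798
vertex -3.154 -2.892 -0.499
vertex -4.504 -3.487 -1.6
endloop
endfacet
facet normal 0.227 -0.414 -0.881
outer loop
vertex -2.948 -3.269 -1.301
vertex -2.889 -4.511 -0.702
vertex -4.504 -3.487 -1.6
endloop
endfacet
facet normal -0.043 0.900 -0.434
outer loop
vertex -4.504 -3.487 -1.6
vertex -3.154 -2.892 -0.499
vertex -2.948 -3.269 -1.301
endloop
endfacet
facet normal 0.973 0.136 0.187
outer loop
vertex -2.948 -3.269 -1.301
vertex -3.096 -4.133 0.1
vertex -2.889 -4.511 -0.702
endloop
endfacet
facet normal 0.973 0.135 0.186
outer loop
vertex -3.154 -2.892 -0.499
vertex -3.096 -4.133 0.1
vertex -2.948 -3.269 -1.301
endloop
endfacet

endsolid


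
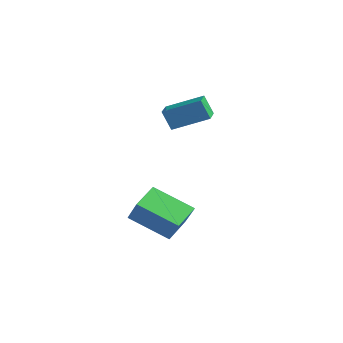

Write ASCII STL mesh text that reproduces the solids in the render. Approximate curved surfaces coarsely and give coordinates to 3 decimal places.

solid 
facet normal -0.575 -0.717 -0.394
outer loop
vertex -1.371 0.74 3.029
vertex -2.273 1.524 2.917
vertex -1.011 1.009 2.014
endloop
endfacet
facet normal 0.751 -0.654 0.093
outer loop
vertex 0.053 2.336 2.743
vertex -1.371 0.74 3.029
vertex -1.011 1.009 2.014
endloop
endfacet
facet normal -0.575 -0.717 -0.394
outer loop
vertex -1.011 1.009 2.014
vertex -2.273 1.524 2.917
vertex -1.912 1.793 1.902
endloop
endfacet
facet normal 0.324 0.242 -0.914
outer loop
vertex -1.912 1.793 1.902
vertex 0.053 2.336 2.743
vertex -1.011 1.009 2.014
endloop
endfacet
facet normal -0.324 -0.242 0.914
outer loop
vertex -1.371 0.74 3.029
vertex -1.209 2.851 3.646
vertex -2.273 1.524 2.917
endloop
endfacet
facet normal 0.751 -0.653 0.094
outer loop
vertex -0.308 2.067 3.758
vertex -1.371 0.74 3.029
vertex 0.053 2.336 2.743
endloop
endfacet
facet normal -0.325 -0.242 0.914
outer loop
vertex -0.308 2.067 3.758
vertex -1.209 2.851 3.646
vertex -1.371 0.74 3.029
endloop
endfacet
facet normal -0.751 0.654 -0.094
outer loop
vertex -2.273 1.524 2.917
vertex -1.209 2.851 3.646
vertex -1.912 1.793 1.902
endloop
endfacet
facet normal 0.324 0.243 -0.914
outer loop
vertex -0.849 3.12 2.631
vertex 0.053 2.336 2.743
vertex -1.912 1.793 1.902
endloop
endfacet
facet normal -0.751 0.653 -0.093
outer loop
vertex -1.912 1.793 1.902
vertex -1.209 2.851 3.646
vertex -0.849 3.12 2.631
endloop
endfacet
facet normal 0.574 0.717 0.394
outer loop
vertex -0.849 3.12 2.631
vertex -0.308 2.067 3.758
vertex 0.053 2.336 2.743
endloop
endfacet
facet normal 0.575 0.717 0.394
outer loop
vertex -1.209 2.851 3.646
vertex -0.308 2.067 3.758
vertex -0.849 3.12 2.631
endloop
endfacet
facet normal -0.608 0.066 -0.791
outer loop
vertex -0.94 -0.456 -1.929
vertex 0.529 0.73 -2.959
vertex -0.357 -1.653 -2.476
endloop
endfacet
facet normal -0.683 -0.551 0.479
outer loop
vertex 0.531 -1.75 -1.321
vertex -0.94 -0.456 -1.929
vertex -0.357 -1.653 -2.476
endloop
endfacet
facet normal -0.608 0.066 -0.791
outer loop
vertex -0.357 -1.653 -2.476
vertex 0.529 0.73 -2.959
vertex 1.112 -0.468 -3.506
endloop
endfacet
facet normal 0.404 -0.832 -0.381
outer loop
vertex 1.112 -0.468 -3.506
vertex 0.531 -1.75 -1.321
vertex -0.357 -1.653 -2.476
endloop
endfacet
facet normal -0.404 0.832 0.381
outer loop
vertex -0.94 -0.456 -1.929
vertex 1.417 0.633 -1.804
vertex 0.529 0.73 -2.959
endloop
endfacet
facet normal -0.683 -0.551 0.479
outer loop
vertex -0.052 -0.552 -0.774
vertex -0.94 -0.456 -1.929
vertex 0.531 -1.75 -1.321
endloop
endfacet
facet normal -0.404 0.832 0.380
outer loop
vertex -0.052 -0.552 -0.774
vertex 1.417 0.633 -1.804
vertex -0.94 -0.456 -1.929
endloop
endfacet
facet normal 0.683 0.551 -0.479
outer loop
vertex 0.529 0.73 -2.959
vertex 1.417 0.633 -1.804
vertex 1.112 -0.468 -3.506
endloop
endfacet
facet normal 0.405 -0.832 -0.380
outer loop
vertex 2.0 -0.564 -2.351
vertex 0.531 -1.75 -1.321
vertex 1.112 -0.468 -3.506
endloop
endfacet
facet normal 0.683 0.552 -0.479
outer loop
vertex 1.112 -0.468 -3.506
vertex 1.417 0.633 -1.804
vertex 2.0 -0.564 -2.351
endloop
endfacet
facet normal 0.608 -0.066 0.791
outer loop
vertex 2.0 -0.564 -2.351
vertex -0.052 -0.552 -0.774
vertex 0.531 -1.75 -1.321
endloop
endfacet
facet normal 0.608 -0.066 0.791
outer loop
vertex 1.417 0.633 -1.804
vertex -0.052 -0.552 -0.774
vertex 2.0 -0.564 -2.351
endloop
endfacet

endsolid


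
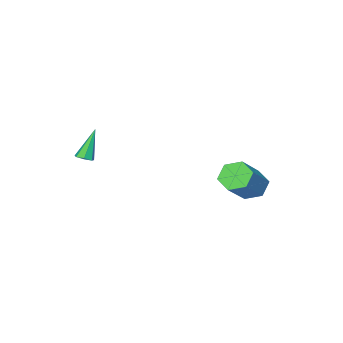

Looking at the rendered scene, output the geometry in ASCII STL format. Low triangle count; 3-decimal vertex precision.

solid 
facet normal -0.734 -0.238 -0.636
outer loop
vertex -2.403 3.757 -0.619
vertex -2.993 3.619 0.113
vertex -2.925 4.478 -0.287
endloop
endfacet
facet normal 0.400 0.606 -0.688
outer loop
vertex -2.403 3.757 -0.619
vertex -2.925 4.478 -0.287
vertex -0.797 4.279 0.775
endloop
endfacet
facet normal 0.400 0.606 -0.688
outer loop
vertex -0.797 4.279 0.775
vertex -2.925 4.478 -0.287
vertex -1.319 5.0 1.107
endloop
endfacet
facet normal 0.734 0.238 0.636
outer loop
vertex -0.797 4.279 0.775
vertex -1.319 5.0 1.107
vertex -1.387 4.141 1.507
endloop
endfacet
facet normal -0.734 -0.238 -0.636
outer loop
vertex -2.925 4.478 -0.287
vertex -2.993 3.619 0.113
vertex -3.515 4.34 0.445
endloop
endfacet
facet normal -0.276 0.960 -0.041
outer loop
vertex -2.925 4.478 -0.287
vertex -3.515 4.34 0.445
vertex -1.319 5.0 1.107
endloop
endfacet
facet normal -0.276 0.960 -0.041
outer loop
vertex -1.319 5.0 1.107
vertex -3.515 4.34 0.445
vertex -1.909 4.862 1.839
endloop
endfacet
facet normal 0.734 0.238 0.636
outer loop
vertex -1.319 5.0 1.107
vertex -1.909 4.862 1.839
vertex -1.387 4.141 1.507
endloop
endfacet
facet normal -0.734 -0.238 -0.636
outer loop
vertex -3.515 4.34 0.445
vertex -2.993 3.619 0.113
vertex -3.583 3.481 0.845
endloop
endfacet
facet normal -0.676 0.354 0.646
outer loop
vertex -3.515 4.34 0.445
vertex -3.583 3.481 0.845
vertex -1.909 4.862 1.839
endloop
endfacet
facet normal -0.676 0.354 0.646
outer loop
vertex -1.909 4.862 1.839
vertex -3.583 3.481 0.845
vertex -1.977 4.003 2.239
endloop
endfacet
facet normal 0.734 0.238 0.636
outer loop
vertex -1.909 4.862 1.839
vertex -1.977 4.003 2.239
vertex -1.387 4.141 1.507
endloop
endfacet
facet normal -0.734 -0.238 -0.636
outer loop
vertex -3.583 3.481 0.845
vertex -2.993 3.619 0.113
vertex -3.061 2.76 0.513
endloop
endfacet
facet normal -0.400 -0.606 0.688
outer loop
vertex -3.583 3.481 0.845
vertex -3.061 2.76 0.513
vertex -1.977 4.003 2.239
endloop
endfacet
facet normal -0.400 -0.606 0.688
outer loop
vertex -1.977 4.003 2.239
vertex -3.061 2.76 0.513
vertex -1.455 3.282 1.907
endloop
endfacet
facet normal 0.734 0.238 0.636
outer loop
vertex -1.977 4.003 2.239
vertex -1.455 3.282 1.907
vertex -1.387 4.141 1.507
endloop
endfacet
facet normal -0.734 -0.238 -0.636
outer loop
vertex -3.061 2.76 0.513
vertex -2.993 3.619 0.113
vertex -2.471 2.898 -0.219
endloop
endfacet
facet normal 0.276 -0.960 0.041
outer loop
vertex -3.061 2.76 0.513
vertex -2.471 2.898 -0.219
vertex -1.455 3.282 1.907
endloop
endfacet
facet normal 0.276 -0.960 0.041
outer loop
vertex -1.455 3.282 1.907
vertex -2.471 2.898 -0.219
vertex -0.865 3.42 1.175
endloop
endfacet
facet normal 0.734 0.238 0.636
outer loop
vertex -1.455 3.282 1.907
vertex -0.865 3.42 1.175
vertex -1.387 4.141 1.507
endloop
endfacet
facet normal -0.734 -0.238 -0.636
outer loop
vertex -2.471 2.898 -0.219
vertex -2.993 3.619 0.113
vertex -2.403 3.757 -0.619
endloop
endfacet
facet normal 0.676 -0.354 -0.646
outer loop
vertex -2.471 2.898 -0.219
vertex -2.403 3.757 -0.619
vertex -0.865 3.42 1.175
endloop
endfacet
facet normal 0.676 -0.354 -0.646
outer loop
vertex -0.865 3.42 1.175
vertex -2.403 3.757 -0.619
vertex -0.797 4.279 0.775
endloop
endfacet
facet normal 0.734 0.238 0.636
outer loop
vertex -0.865 3.42 1.175
vertex -0.797 4.279 0.775
vertex -1.387 4.141 1.507
endloop
endfacet
facet normal 0.423 0.056 -0.904
outer loop
vertex 4.43 -0.277 2.899
vertex 4.125 -0.637 2.734
vertex 4.053 -0.143 2.731
endloop
endfacet
facet normal 0.151 0.910 0.386
outer loop
vertex 4.43 -0.277 2.899
vertex 4.053 -0.143 2.731
vertex 3.335 -0.743 4.426
endloop
endfacet
facet normal 0.421 0.056 -0.905
outer loop
vertex 4.053 -0.143 2.731
vertex 4.125 -0.637 2.734
vertex 3.73 -0.381 2.566
endloop
endfacet
facet normal -0.602 0.798 0.027
outer loop
vertex 4.053 -0.143 2.731
vertex 3.73 -0.381 2.566
vertex 3.335 -0.743 4.426
endloop
endfacet
facet normal 0.422 0.057 -0.905
outer loop
vertex 3.73 -0.381 2.566
vertex 4.125 -0.637 2.734
vertex 3.705 -0.812 2.527
endloop
endfacet
facet normal -0.978 0.074 -0.193
outer loop
vertex 3.73 -0.381 2.566
vertex 3.705 -0.812 2.527
vertex 3.335 -0.743 4.426
endloop
endfacet
facet normal 0.423 0.056 -0.905
outer loop
vertex 3.705 -0.812 2.527
vertex 4.125 -0.637 2.734
vertex 3.995 -1.112 2.644
endloop
endfacet
facet normal -0.693 -0.713 -0.109
outer loop
vertex 3.705 -0.812 2.527
vertex 3.995 -1.112 2.644
vertex 3.335 -0.743 4.426
endloop
endfacet
facet normal 0.422 0.056 -0.905
outer loop
vertex 3.995 -1.112 2.644
vertex 4.125 -0.637 2.734
vertex 4.384 -1.055 2.829
endloop
endfacet
facet normal 0.040 -0.975 0.217
outer loop
vertex 3.995 -1.112 2.644
vertex 4.384 -1.055 2.829
vertex 3.335 -0.743 4.426
endloop
endfacet
facet normal 0.422 0.056 -0.905
outer loop
vertex 4.384 -1.055 2.829
vertex 4.125 -0.637 2.734
vertex 4.577 -0.683 2.942
endloop
endfacet
facet normal 0.669 -0.511 0.539
outer loop
vertex 4.384 -1.055 2.829
vertex 4.577 -0.683 2.942
vertex 3.335 -0.743 4.426
endloop
endfacet
facet normal 0.422 0.057 -0.905
outer loop
vertex 4.577 -0.683 2.942
vertex 4.125 -0.637 2.734
vertex 4.43 -0.277 2.899
endloop
endfacet
facet normal 0.719 0.325 0.615
outer loop
vertex 4.577 -0.683 2.942
vertex 4.43 -0.277 2.899
vertex 3.335 -0.743 4.426
endloop
endfacet

endsolid


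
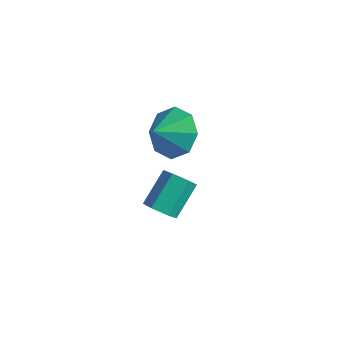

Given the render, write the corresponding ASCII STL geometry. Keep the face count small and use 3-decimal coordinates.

solid 
facet normal 0.043 0.820 -0.571
outer loop
vertex 0.492 0.591 0.846
vertex -0.517 0.811 1.086
vertex 0.424 1.056 1.508
endloop
endfacet
facet normal 0.715 -0.535 0.449
outer loop
vertex 0.492 0.591 0.846
vertex 0.424 1.056 1.508
vertex -0.563 -0.091 1.714
endloop
endfacet
facet normal 0.043 0.820 -0.571
outer loop
vertex 0.424 1.056 1.508
vertex -0.517 0.811 1.086
vertex -0.195 1.377 1.922
endloop
endfacet
facet normal 0.453 -0.235 0.860
outer loop
vertex 0.424 1.056 1.508
vertex -0.195 1.377 1.922
vertex -0.563 -0.091 1.714
endloop
endfacet
facet normal 0.042 0.820 -0.571
outer loop
vertex -0.195 1.377 1.922
vertex -0.517 0.811 1.086
vertex -1.003 1.366 1.847
endloop
endfacet
facet normal -0.090 -0.118 0.989
outer loop
vertex -0.195 1.377 1.922
vertex -1.003 1.366 1.847
vertex -0.563 -0.091 1.714
endloop
endfacet
facet normal 0.043 0.820 -0.571
outer loop
vertex -1.003 1.366 1.847
vertex -0.517 0.811 1.086
vertex -1.526 1.03 1.325
endloop
endfacet
facet normal -0.599 -0.250 0.761
outer loop
vertex -1.003 1.366 1.847
vertex -1.526 1.03 1.325
vertex -0.563 -0.091 1.714
endloop
endfacet
facet normal 0.042 0.819 -0.572
outer loop
vertex -1.526 1.03 1.325
vertex -0.517 0.811 1.086
vertex -1.458 0.565 0.664
endloop
endfacet
facet normal -0.772 -0.555 0.311
outer loop
vertex -1.526 1.03 1.325
vertex -1.458 0.565 0.664
vertex -0.563 -0.091 1.714
endloop
endfacet
facet normal 0.042 0.820 -0.571
outer loop
vertex -1.458 0.565 0.664
vertex -0.517 0.811 1.086
vertex -0.838 0.244 0.249
endloop
endfacet
facet normal -0.509 -0.855 -0.100
outer loop
vertex -1.458 0.565 0.664
vertex -0.838 0.244 0.249
vertex -0.563 -0.091 1.714
endloop
endfacet
facet normal 0.043 0.819 -0.571
outer loop
vertex -0.838 0.244 0.249
vertex -0.517 0.811 1.086
vertex -0.031 0.255 0.325
endloop
endfacet
facet normal 0.035 -0.973 -0.229
outer loop
vertex -0.838 0.244 0.249
vertex -0.031 0.255 0.325
vertex -0.563 -0.091 1.714
endloop
endfacet
facet normal 0.043 0.820 -0.571
outer loop
vertex -0.031 0.255 0.325
vertex -0.517 0.811 1.086
vertex 0.492 0.591 0.846
endloop
endfacet
facet normal 0.542 -0.840 -0.002
outer loop
vertex -0.031 0.255 0.325
vertex 0.492 0.591 0.846
vertex -0.563 -0.091 1.714
endloop
endfacet
facet normal 0.114 -0.747 -0.655
outer loop
vertex -0.303 0.764 -3.592
vertex -0.851 0.478 -3.361
vertex -0.889 0.909 -3.859
endloop
endfacet
facet normal 0.446 0.628 -0.637
outer loop
vertex -0.303 0.764 -3.592
vertex -0.889 0.909 -3.859
vertex -0.481 1.928 -2.569
endloop
endfacet
facet normal 0.448 0.627 -0.637
outer loop
vertex -0.481 1.928 -2.569
vertex -0.889 0.909 -3.859
vertex -1.066 2.074 -2.837
endloop
endfacet
facet normal -0.114 0.746 0.656
outer loop
vertex -0.481 1.928 -2.569
vertex -1.066 2.074 -2.837
vertex -1.029 1.642 -2.339
endloop
endfacet
facet normal 0.115 -0.747 -0.655
outer loop
vertex -0.889 0.909 -3.859
vertex -0.851 0.478 -3.361
vertex -1.437 0.623 -3.629
endloop
endfacet
facet normal -0.545 0.505 -0.670
outer loop
vertex -0.889 0.909 -3.859
vertex -1.437 0.623 -3.629
vertex -1.066 2.074 -2.837
endloop
endfacet
facet normal -0.545 0.505 -0.669
outer loop
vertex -1.066 2.074 -2.837
vertex -1.437 0.623 -3.629
vertex -1.614 1.788 -2.606
endloop
endfacet
facet normal -0.113 0.746 0.656
outer loop
vertex -1.066 2.074 -2.837
vertex -1.614 1.788 -2.606
vertex -1.029 1.642 -2.339
endloop
endfacet
facet normal 0.115 -0.747 -0.655
outer loop
vertex -1.437 0.623 -3.629
vertex -0.851 0.478 -3.361
vertex -1.399 0.192 -3.131
endloop
endfacet
facet normal -0.992 -0.123 -0.031
outer loop
vertex -1.437 0.623 -3.629
vertex -1.399 0.192 -3.131
vertex -1.614 1.788 -2.606
endloop
endfacet
facet normal -0.992 -0.123 -0.033
outer loop
vertex -1.614 1.788 -2.606
vertex -1.399 0.192 -3.131
vertex -1.577 1.356 -2.108
endloop
endfacet
facet normal -0.113 0.746 0.656
outer loop
vertex -1.614 1.788 -2.606
vertex -1.577 1.356 -2.108
vertex -1.029 1.642 -2.339
endloop
endfacet
facet normal 0.114 -0.746 -0.656
outer loop
vertex -1.399 0.192 -3.131
vertex -0.851 0.478 -3.361
vertex -0.814 0.046 -2.863
endloop
endfacet
facet normal -0.448 -0.628 0.636
outer loop
vertex -1.399 0.192 -3.131
vertex -0.814 0.046 -2.863
vertex -1.577 1.356 -2.108
endloop
endfacet
facet normal -0.446 -0.628 0.638
outer loop
vertex -1.577 1.356 -2.108
vertex -0.814 0.046 -2.863
vertex -0.991 1.211 -1.841
endloop
endfacet
facet normal -0.114 0.747 0.655
outer loop
vertex -1.577 1.356 -2.108
vertex -0.991 1.211 -1.841
vertex -1.029 1.642 -2.339
endloop
endfacet
facet normal 0.113 -0.746 -0.656
outer loop
vertex -0.814 0.046 -2.863
vertex -0.851 0.478 -3.361
vertex -0.266 0.332 -3.094
endloop
endfacet
facet normal 0.545 -0.504 0.669
outer loop
vertex -0.814 0.046 -2.863
vertex -0.266 0.332 -3.094
vertex -0.991 1.211 -1.841
endloop
endfacet
facet normal 0.545 -0.505 0.669
outer loop
vertex -0.991 1.211 -1.841
vertex -0.266 0.332 -3.094
vertex -0.443 1.497 -2.071
endloop
endfacet
facet normal -0.115 0.747 0.655
outer loop
vertex -0.991 1.211 -1.841
vertex -0.443 1.497 -2.071
vertex -1.029 1.642 -2.339
endloop
endfacet
facet normal 0.113 -0.746 -0.656
outer loop
vertex -0.266 0.332 -3.094
vertex -0.851 0.478 -3.361
vertex -0.303 0.764 -3.592
endloop
endfacet
facet normal 0.992 0.122 0.032
outer loop
vertex -0.266 0.332 -3.094
vertex -0.303 0.764 -3.592
vertex -0.443 1.497 -2.071
endloop
endfacet
facet normal 0.992 0.124 0.032
outer loop
vertex -0.443 1.497 -2.071
vertex -0.303 0.764 -3.592
vertex -0.481 1.928 -2.569
endloop
endfacet
facet normal -0.115 0.747 0.655
outer loop
vertex -0.443 1.497 -2.071
vertex -0.481 1.928 -2.569
vertex -1.029 1.642 -2.339
endloop
endfacet

endsolid


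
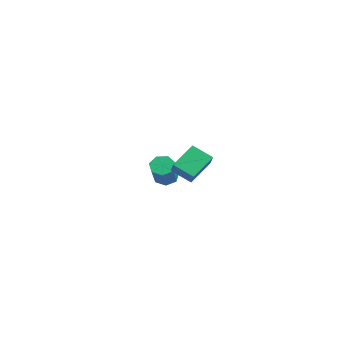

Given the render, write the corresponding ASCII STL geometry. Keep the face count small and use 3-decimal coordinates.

solid 
facet normal -0.515 -0.677 0.525
outer loop
vertex 4.298 -2.186 1.13
vertex 3.791 -0.949 2.228
vertex 2.929 -1.892 0.166
endloop
endfacet
facet normal 0.293 -0.715 -0.635
outer loop
vertex 3.629 -0.971 -0.548
vertex 4.298 -2.186 1.13
vertex 2.929 -1.892 0.166
endloop
endfacet
facet normal -0.515 -0.678 0.525
outer loop
vertex 2.929 -1.892 0.166
vertex 3.791 -0.949 2.228
vertex 2.422 -0.655 1.265
endloop
endfacet
facet normal -0.806 0.173 -0.567
outer loop
vertex 2.422 -0.655 1.265
vertex 3.629 -0.971 -0.548
vertex 2.929 -1.892 0.166
endloop
endfacet
facet normal 0.806 -0.173 0.567
outer loop
vertex 4.298 -2.186 1.13
vertex 4.491 -0.028 1.514
vertex 3.791 -0.949 2.228
endloop
endfacet
facet normal 0.293 -0.715 -0.635
outer loop
vertex 4.998 -1.265 0.415
vertex 4.298 -2.186 1.13
vertex 3.629 -0.971 -0.548
endloop
endfacet
facet normal 0.806 -0.173 0.566
outer loop
vertex 4.998 -1.265 0.415
vertex 4.491 -0.028 1.514
vertex 4.298 -2.186 1.13
endloop
endfacet
facet normal -0.293 0.715 0.635
outer loop
vertex 3.791 -0.949 2.228
vertex 4.491 -0.028 1.514
vertex 2.422 -0.655 1.265
endloop
endfacet
facet normal -0.806 0.173 -0.567
outer loop
vertex 3.122 0.266 0.55
vertex 3.629 -0.971 -0.548
vertex 2.422 -0.655 1.265
endloop
endfacet
facet normal -0.293 0.715 0.634
outer loop
vertex 2.422 -0.655 1.265
vertex 4.491 -0.028 1.514
vertex 3.122 0.266 0.55
endloop
endfacet
facet normal 0.515 0.677 -0.525
outer loop
vertex 3.122 0.266 0.55
vertex 4.998 -1.265 0.415
vertex 3.629 -0.971 -0.548
endloop
endfacet
facet normal 0.515 0.678 -0.525
outer loop
vertex 4.491 -0.028 1.514
vertex 4.998 -1.265 0.415
vertex 3.122 0.266 0.55
endloop
endfacet
facet normal -0.683 0.300 -0.666
outer loop
vertex -3.234 -0.338 -3.466
vertex -3.733 -0.186 -2.886
vertex -3.207 0.289 -3.211
endloop
endfacet
facet normal 0.730 0.230 -0.644
outer loop
vertex -3.234 -0.338 -3.466
vertex -3.207 0.289 -3.211
vertex -1.767 -0.986 -2.034
endloop
endfacet
facet normal 0.730 0.230 -0.644
outer loop
vertex -1.767 -0.986 -2.034
vertex -3.207 0.289 -3.211
vertex -1.74 -0.359 -1.779
endloop
endfacet
facet normal 0.682 -0.301 0.667
outer loop
vertex -1.767 -0.986 -2.034
vertex -1.74 -0.359 -1.779
vertex -2.267 -0.834 -1.454
endloop
endfacet
facet normal -0.683 0.301 -0.665
outer loop
vertex -3.207 0.289 -3.211
vertex -3.733 -0.186 -2.886
vertex -3.576 0.557 -2.711
endloop
endfacet
facet normal 0.486 0.867 -0.106
outer loop
vertex -3.207 0.289 -3.211
vertex -3.576 0.557 -2.711
vertex -1.74 -0.359 -1.779
endloop
endfacet
facet normal 0.487 0.867 -0.107
outer loop
vertex -1.74 -0.359 -1.779
vertex -3.576 0.557 -2.711
vertex -2.109 -0.09 -1.279
endloop
endfacet
facet normal 0.682 -0.302 0.666
outer loop
vertex -1.74 -0.359 -1.779
vertex -2.109 -0.09 -1.279
vertex -2.267 -0.834 -1.454
endloop
endfacet
facet normal -0.681 0.301 -0.667
outer loop
vertex -3.576 0.557 -2.711
vertex -3.733 -0.186 -2.886
vertex -4.064 0.266 -2.344
endloop
endfacet
facet normal -0.123 0.851 0.511
outer loop
vertex -3.576 0.557 -2.711
vertex -4.064 0.266 -2.344
vertex -2.109 -0.09 -1.279
endloop
endfacet
facet normal -0.123 0.851 0.510
outer loop
vertex -2.109 -0.09 -1.279
vertex -4.064 0.266 -2.344
vertex -2.597 -0.381 -0.911
endloop
endfacet
facet normal 0.682 -0.302 0.666
outer loop
vertex -2.109 -0.09 -1.279
vertex -2.597 -0.381 -0.911
vertex -2.267 -0.834 -1.454
endloop
endfacet
facet normal -0.682 0.301 -0.667
outer loop
vertex -4.064 0.266 -2.344
vertex -3.733 -0.186 -2.886
vertex -4.303 -0.365 -2.384
endloop
endfacet
facet normal -0.640 0.195 0.743
outer loop
vertex -4.064 0.266 -2.344
vertex -4.303 -0.365 -2.384
vertex -2.597 -0.381 -0.911
endloop
endfacet
facet normal -0.640 0.194 0.743
outer loop
vertex -2.597 -0.381 -0.911
vertex -4.303 -0.365 -2.384
vertex -2.836 -1.013 -0.952
endloop
endfacet
facet normal 0.682 -0.301 0.666
outer loop
vertex -2.597 -0.381 -0.911
vertex -2.836 -1.013 -0.952
vertex -2.267 -0.834 -1.454
endloop
endfacet
facet normal -0.682 0.301 -0.667
outer loop
vertex -4.303 -0.365 -2.384
vertex -3.733 -0.186 -2.886
vertex -4.113 -0.862 -2.803
endloop
endfacet
facet normal -0.675 -0.609 0.416
outer loop
vertex -4.303 -0.365 -2.384
vertex -4.113 -0.862 -2.803
vertex -2.836 -1.013 -0.952
endloop
endfacet
facet normal -0.676 -0.608 0.417
outer loop
vertex -2.836 -1.013 -0.952
vertex -4.113 -0.862 -2.803
vertex -2.647 -1.51 -1.37
endloop
endfacet
facet normal 0.682 -0.301 0.666
outer loop
vertex -2.836 -1.013 -0.952
vertex -2.647 -1.51 -1.37
vertex -2.267 -0.834 -1.454
endloop
endfacet
facet normal -0.682 0.302 -0.666
outer loop
vertex -4.113 -0.862 -2.803
vertex -3.733 -0.186 -2.886
vertex -3.638 -0.85 -3.284
endloop
endfacet
facet normal -0.203 -0.953 -0.224
outer loop
vertex -4.113 -0.862 -2.803
vertex -3.638 -0.85 -3.284
vertex -2.647 -1.51 -1.37
endloop
endfacet
facet normal -0.203 -0.953 -0.224
outer loop
vertex -2.647 -1.51 -1.37
vertex -3.638 -0.85 -3.284
vertex -2.171 -1.498 -1.852
endloop
endfacet
facet normal 0.682 -0.301 0.666
outer loop
vertex -2.647 -1.51 -1.37
vertex -2.171 -1.498 -1.852
vertex -2.267 -0.834 -1.454
endloop
endfacet
facet normal -0.682 0.302 -0.666
outer loop
vertex -3.638 -0.85 -3.284
vertex -3.733 -0.186 -2.886
vertex -3.234 -0.338 -3.466
endloop
endfacet
facet normal 0.423 -0.581 -0.696
outer loop
vertex -3.638 -0.85 -3.284
vertex -3.234 -0.338 -3.466
vertex -2.171 -1.498 -1.852
endloop
endfacet
facet normal 0.423 -0.581 -0.696
outer loop
vertex -2.171 -1.498 -1.852
vertex -3.234 -0.338 -3.466
vertex -1.767 -0.986 -2.034
endloop
endfacet
facet normal 0.682 -0.301 0.667
outer loop
vertex -2.171 -1.498 -1.852
vertex -1.767 -0.986 -2.034
vertex -2.267 -0.834 -1.454
endloop
endfacet

endsolid
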